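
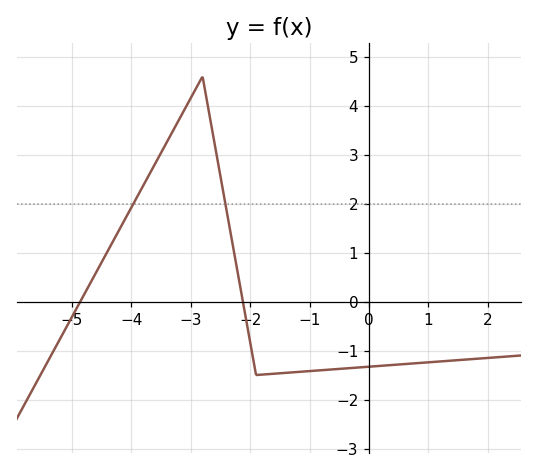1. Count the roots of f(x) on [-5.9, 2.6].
2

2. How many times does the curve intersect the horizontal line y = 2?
2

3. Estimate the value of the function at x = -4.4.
1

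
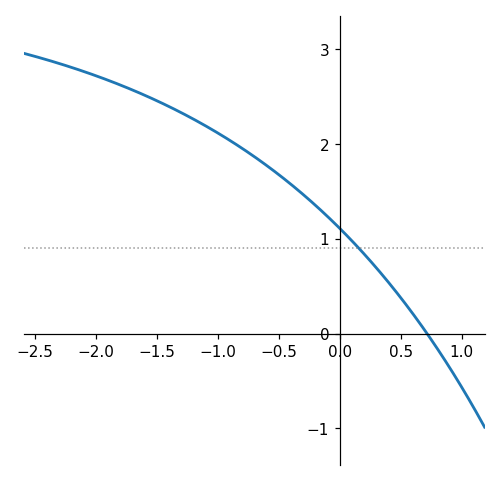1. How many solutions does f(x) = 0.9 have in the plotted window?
1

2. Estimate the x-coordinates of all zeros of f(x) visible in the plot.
0.7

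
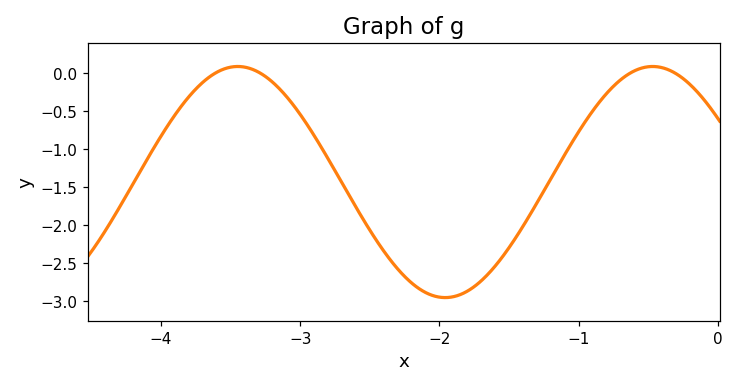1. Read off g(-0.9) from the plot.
-0.494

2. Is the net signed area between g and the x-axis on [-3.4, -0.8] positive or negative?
negative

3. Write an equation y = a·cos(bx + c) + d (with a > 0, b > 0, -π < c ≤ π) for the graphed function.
y = 1.52cos(2.11x + 0.992) - 1.43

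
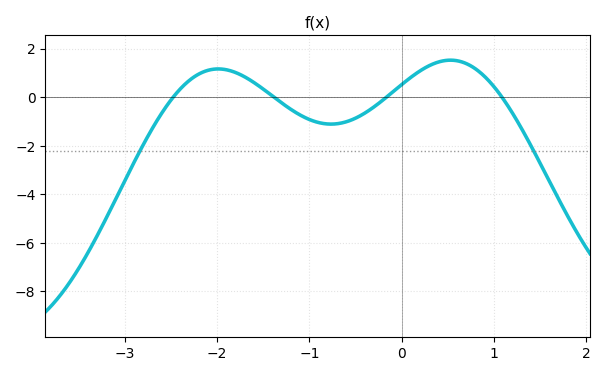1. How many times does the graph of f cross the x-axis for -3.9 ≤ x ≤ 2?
4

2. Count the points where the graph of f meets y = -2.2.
2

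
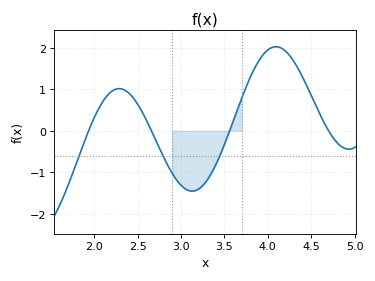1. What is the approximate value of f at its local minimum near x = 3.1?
-1.5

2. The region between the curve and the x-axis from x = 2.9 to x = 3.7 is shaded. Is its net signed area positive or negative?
negative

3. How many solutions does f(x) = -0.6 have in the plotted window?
3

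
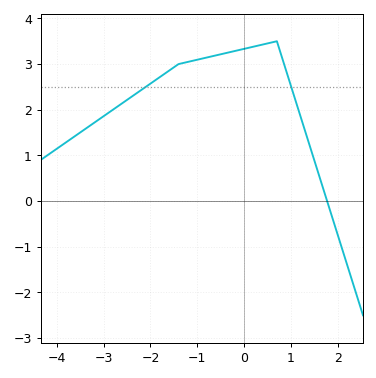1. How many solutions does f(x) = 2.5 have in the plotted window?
2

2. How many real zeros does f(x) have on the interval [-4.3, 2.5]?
1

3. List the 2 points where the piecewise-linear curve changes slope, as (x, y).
(-1.4, 3); (0.7, 3.5)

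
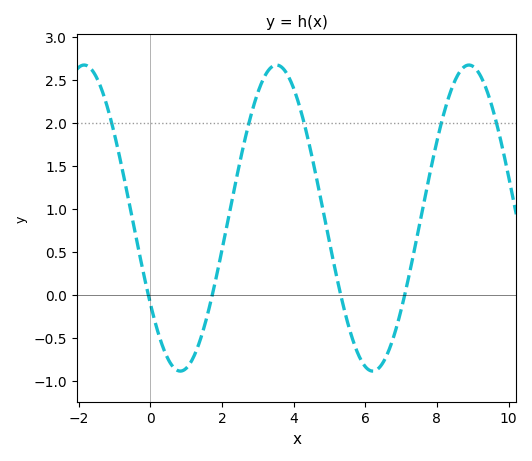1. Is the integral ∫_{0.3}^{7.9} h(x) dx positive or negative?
positive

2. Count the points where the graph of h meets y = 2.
5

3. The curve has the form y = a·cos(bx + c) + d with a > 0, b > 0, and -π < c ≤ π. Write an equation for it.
y = 1.78cos(1.2x + 2.2) + 0.89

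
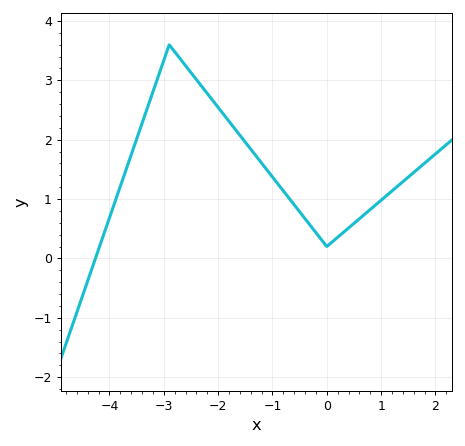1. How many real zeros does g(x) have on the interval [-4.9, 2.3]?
1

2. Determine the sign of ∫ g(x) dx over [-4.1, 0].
positive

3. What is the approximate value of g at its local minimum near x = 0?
0.201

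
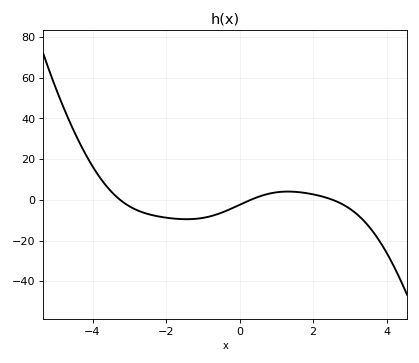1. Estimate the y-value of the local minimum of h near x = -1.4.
-10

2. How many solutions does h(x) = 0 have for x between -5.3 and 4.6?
3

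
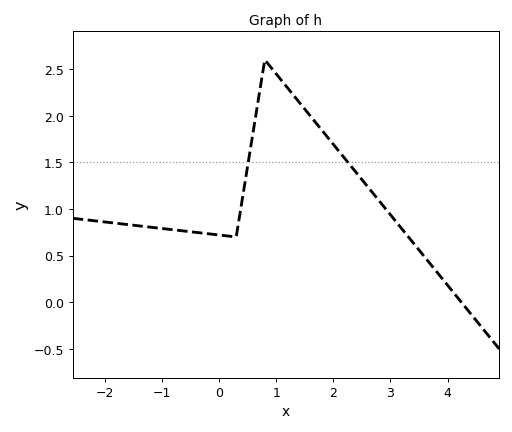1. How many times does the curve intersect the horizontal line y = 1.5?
2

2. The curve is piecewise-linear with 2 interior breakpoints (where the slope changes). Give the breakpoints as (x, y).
(0.3, 0.7); (0.8, 2.6)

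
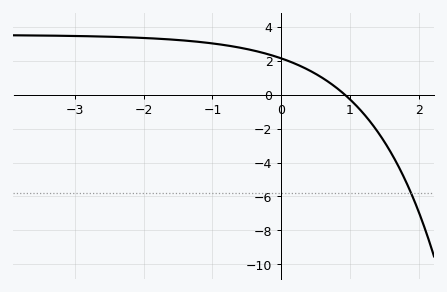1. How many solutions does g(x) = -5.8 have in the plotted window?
1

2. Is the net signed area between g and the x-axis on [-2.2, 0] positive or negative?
positive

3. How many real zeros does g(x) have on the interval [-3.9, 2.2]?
1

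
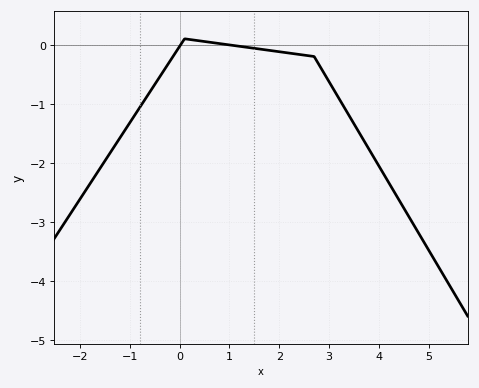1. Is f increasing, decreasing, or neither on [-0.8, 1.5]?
neither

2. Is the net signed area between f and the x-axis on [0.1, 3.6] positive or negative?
negative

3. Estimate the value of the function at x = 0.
0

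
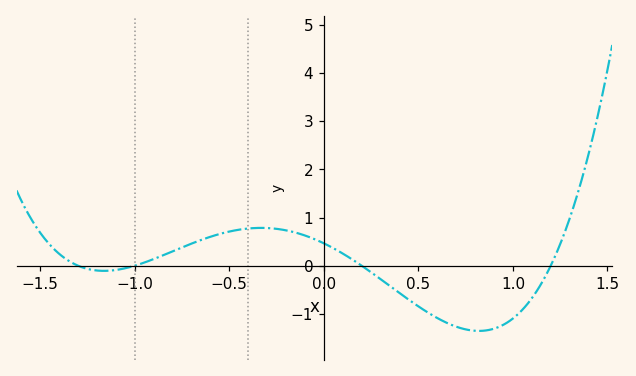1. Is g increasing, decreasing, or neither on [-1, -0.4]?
increasing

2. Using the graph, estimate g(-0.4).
0.8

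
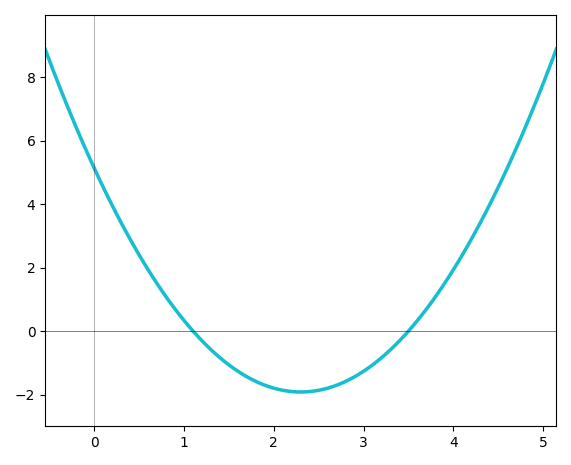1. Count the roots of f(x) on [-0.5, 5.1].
2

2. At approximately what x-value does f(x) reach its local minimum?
2.3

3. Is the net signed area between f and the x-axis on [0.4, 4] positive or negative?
negative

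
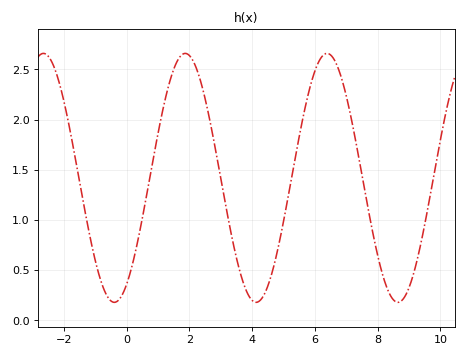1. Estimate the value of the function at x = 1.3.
2.3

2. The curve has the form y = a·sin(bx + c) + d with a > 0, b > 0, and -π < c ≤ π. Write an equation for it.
y = 1.24sin(1.39x - 1.02) + 1.42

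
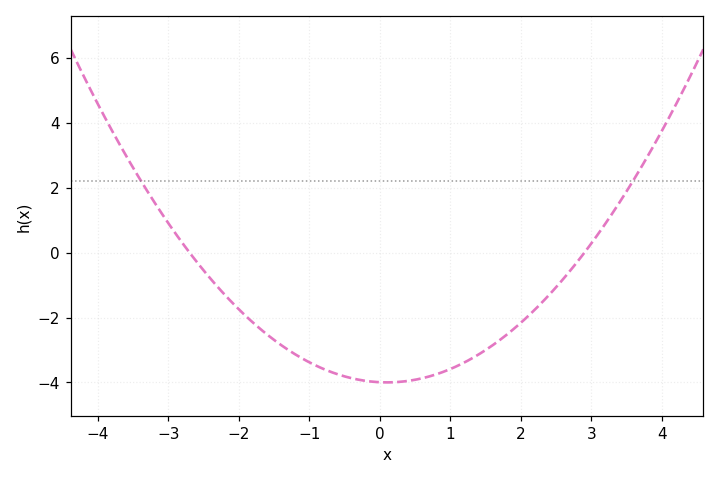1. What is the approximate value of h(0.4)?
-3.95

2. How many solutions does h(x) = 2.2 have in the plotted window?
2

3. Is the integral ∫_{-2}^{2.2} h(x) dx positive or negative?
negative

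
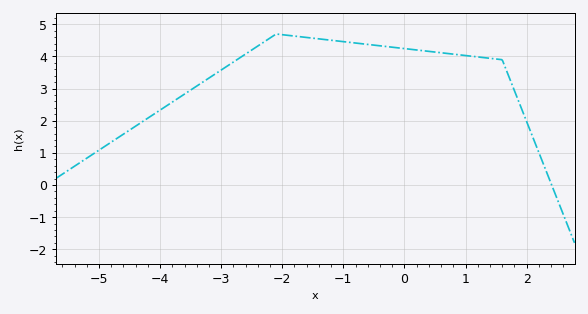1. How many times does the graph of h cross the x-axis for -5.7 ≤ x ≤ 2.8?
1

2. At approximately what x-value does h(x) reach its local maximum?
-2.1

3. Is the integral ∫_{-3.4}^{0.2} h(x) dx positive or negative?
positive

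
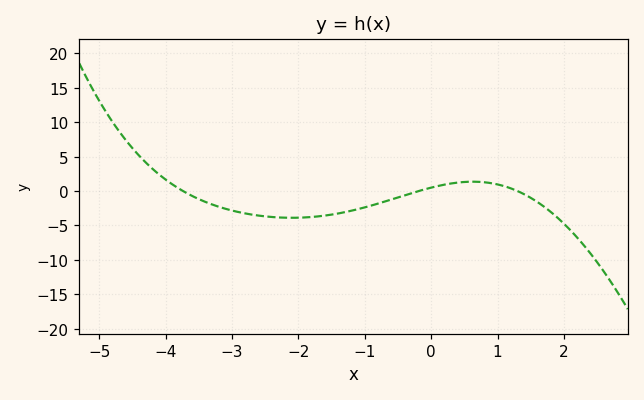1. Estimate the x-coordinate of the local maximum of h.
0.6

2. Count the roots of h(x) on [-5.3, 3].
3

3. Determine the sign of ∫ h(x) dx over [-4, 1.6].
negative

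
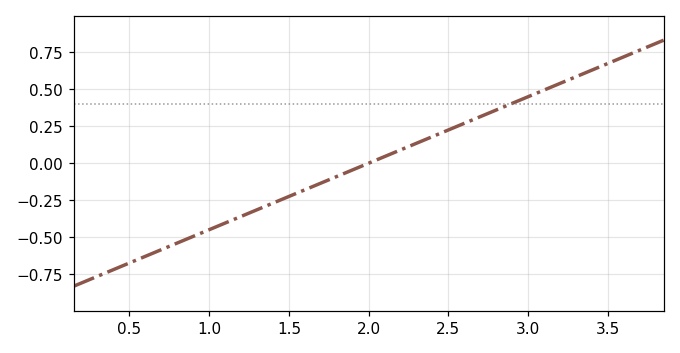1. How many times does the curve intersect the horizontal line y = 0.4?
1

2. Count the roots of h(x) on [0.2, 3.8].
1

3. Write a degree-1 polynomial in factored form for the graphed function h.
y = 0.45(x - 2)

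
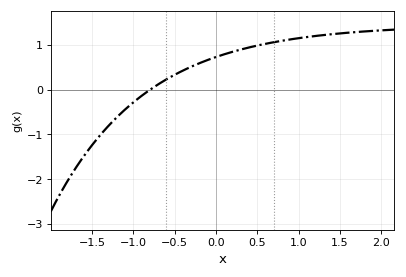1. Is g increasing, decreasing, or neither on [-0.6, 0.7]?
increasing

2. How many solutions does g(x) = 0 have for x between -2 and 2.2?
1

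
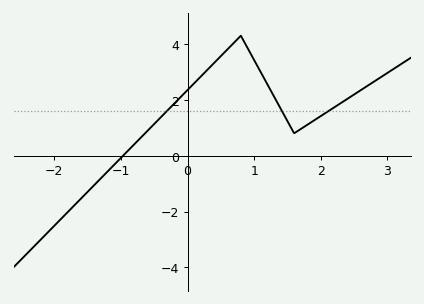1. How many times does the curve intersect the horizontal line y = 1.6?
3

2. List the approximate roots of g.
-0.968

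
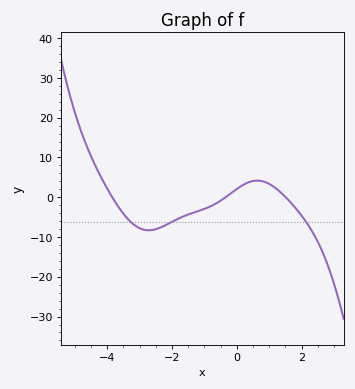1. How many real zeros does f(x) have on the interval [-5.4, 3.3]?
3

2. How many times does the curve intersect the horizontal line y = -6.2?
3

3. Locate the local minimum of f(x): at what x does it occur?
-2.72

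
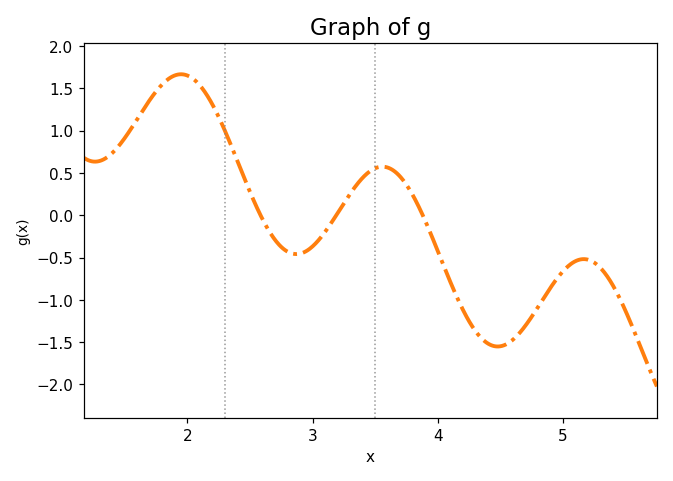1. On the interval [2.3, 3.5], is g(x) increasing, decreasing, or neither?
neither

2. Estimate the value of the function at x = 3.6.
0.565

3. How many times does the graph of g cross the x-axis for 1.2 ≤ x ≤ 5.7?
3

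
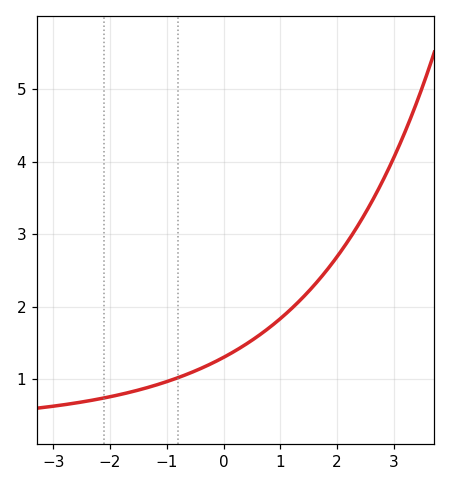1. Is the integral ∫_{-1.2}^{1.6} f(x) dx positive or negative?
positive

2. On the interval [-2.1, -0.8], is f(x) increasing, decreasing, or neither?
increasing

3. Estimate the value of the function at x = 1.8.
2.5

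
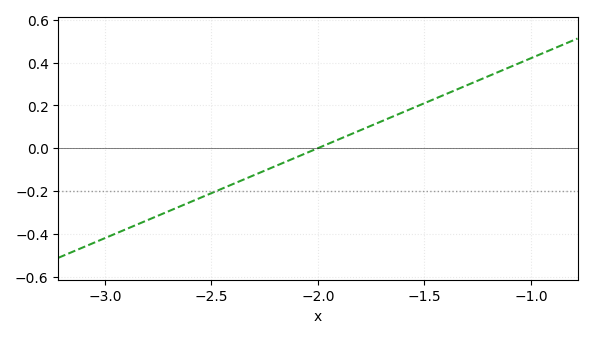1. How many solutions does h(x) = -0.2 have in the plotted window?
1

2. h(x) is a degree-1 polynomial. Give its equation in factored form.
y = 0.42(x + 2)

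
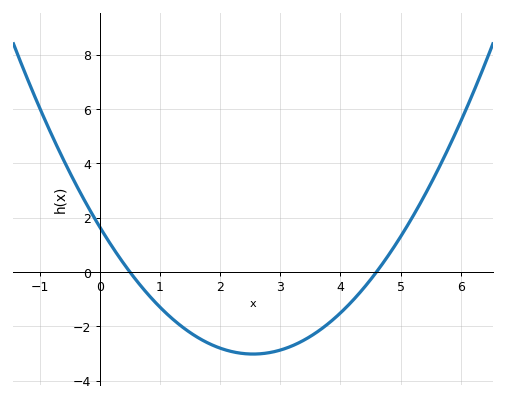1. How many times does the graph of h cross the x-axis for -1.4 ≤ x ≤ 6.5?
2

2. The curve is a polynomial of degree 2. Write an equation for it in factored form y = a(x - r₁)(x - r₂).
y = 0.72(x - 0.5)(x - 4.6)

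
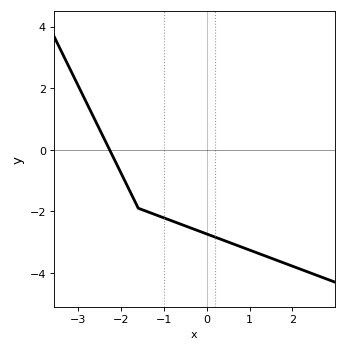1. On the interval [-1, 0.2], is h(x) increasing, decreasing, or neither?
decreasing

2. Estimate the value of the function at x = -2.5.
0.6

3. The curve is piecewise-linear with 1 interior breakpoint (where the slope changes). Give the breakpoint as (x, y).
(-1.6, -1.9)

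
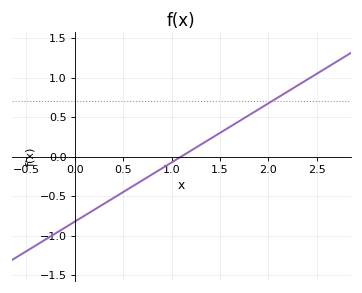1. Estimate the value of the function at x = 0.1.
-0.75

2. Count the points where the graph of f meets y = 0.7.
1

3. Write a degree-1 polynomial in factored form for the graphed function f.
y = 0.75(x - 1.1)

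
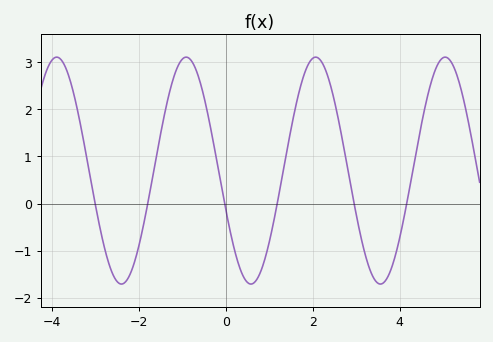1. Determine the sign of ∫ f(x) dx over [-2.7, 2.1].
positive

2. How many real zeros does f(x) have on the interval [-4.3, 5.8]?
6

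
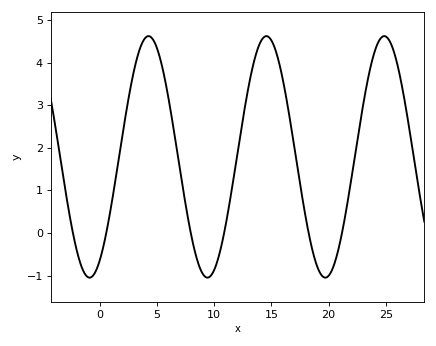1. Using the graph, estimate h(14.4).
4.62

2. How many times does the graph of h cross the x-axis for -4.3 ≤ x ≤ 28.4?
6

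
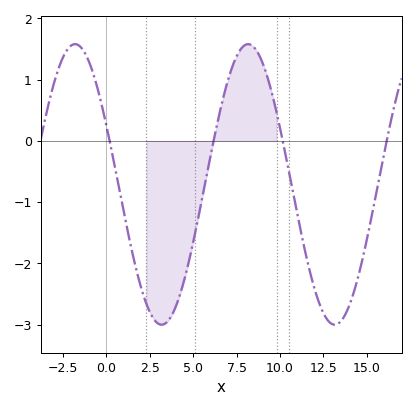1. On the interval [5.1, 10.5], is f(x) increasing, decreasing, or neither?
neither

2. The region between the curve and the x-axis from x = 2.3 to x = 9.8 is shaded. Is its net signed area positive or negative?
negative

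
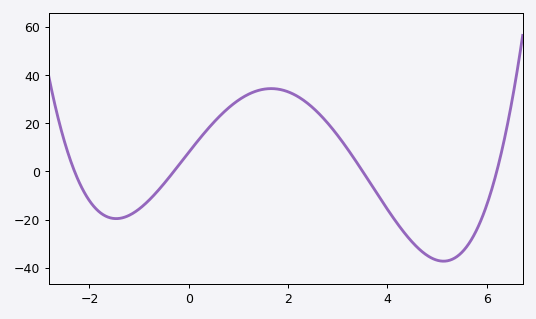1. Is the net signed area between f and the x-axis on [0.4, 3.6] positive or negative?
positive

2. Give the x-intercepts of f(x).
-2.2, -0.2, 3.4, 6.2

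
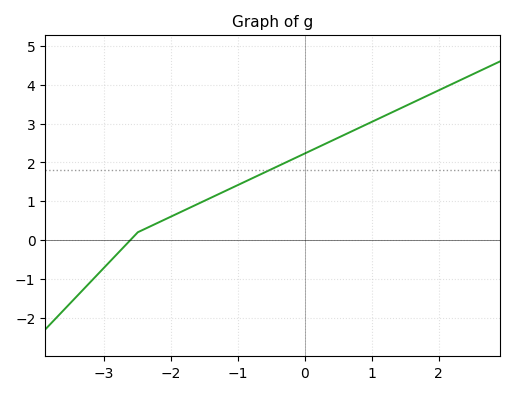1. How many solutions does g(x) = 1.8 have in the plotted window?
1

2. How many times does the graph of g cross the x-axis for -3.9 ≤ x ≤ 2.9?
1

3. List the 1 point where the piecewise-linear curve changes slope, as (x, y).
(-2.5, 0.2)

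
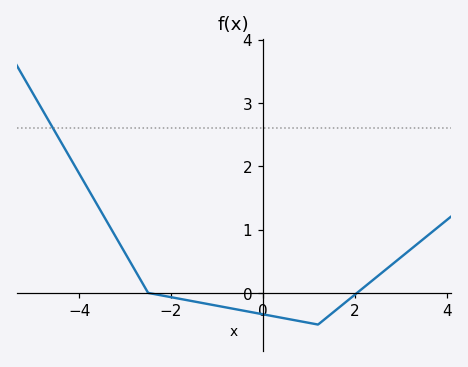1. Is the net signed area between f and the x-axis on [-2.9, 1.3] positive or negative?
negative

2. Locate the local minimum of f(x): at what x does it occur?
1.2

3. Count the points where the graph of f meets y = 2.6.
1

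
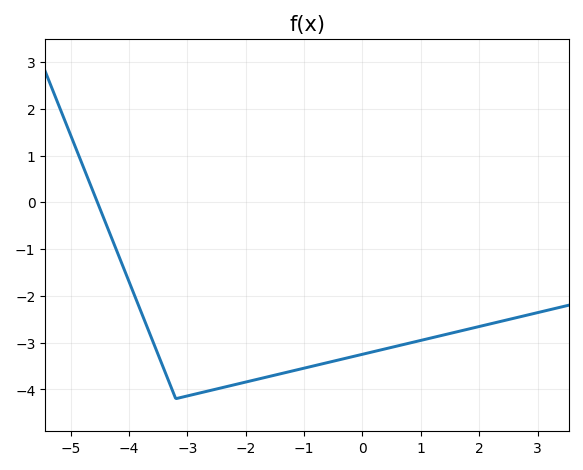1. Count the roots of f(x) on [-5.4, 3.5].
1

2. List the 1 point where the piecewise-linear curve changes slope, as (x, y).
(-3.2, -4.2)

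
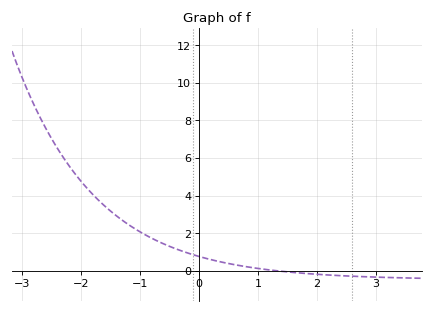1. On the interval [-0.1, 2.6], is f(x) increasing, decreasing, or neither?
decreasing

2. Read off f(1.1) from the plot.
0.092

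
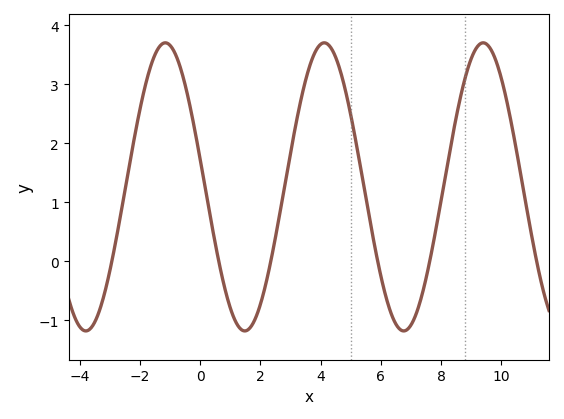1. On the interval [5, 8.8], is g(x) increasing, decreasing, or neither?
neither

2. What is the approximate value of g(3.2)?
2.4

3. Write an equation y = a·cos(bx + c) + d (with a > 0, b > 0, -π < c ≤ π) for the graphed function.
y = 2.44cos(1.2x + 1.4) + 1.26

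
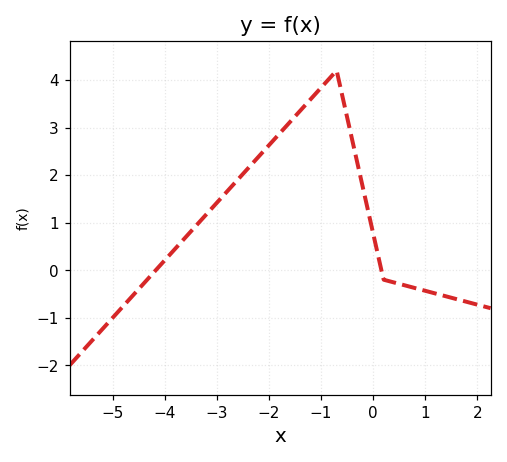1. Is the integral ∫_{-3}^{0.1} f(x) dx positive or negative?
positive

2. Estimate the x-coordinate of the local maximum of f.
-0.8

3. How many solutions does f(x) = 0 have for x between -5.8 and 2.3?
2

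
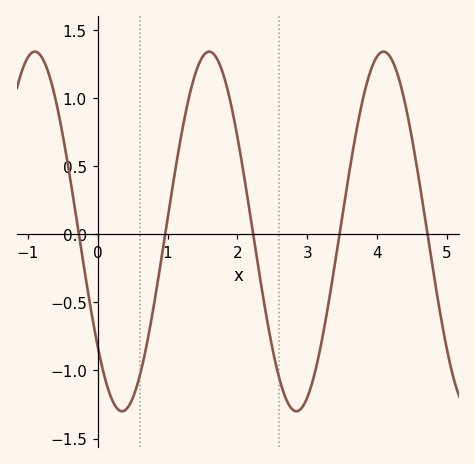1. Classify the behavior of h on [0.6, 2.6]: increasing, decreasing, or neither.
neither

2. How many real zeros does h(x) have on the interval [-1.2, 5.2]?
5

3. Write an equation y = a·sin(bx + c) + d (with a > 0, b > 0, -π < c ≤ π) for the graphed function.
y = 1.32sin(2.5x - 2.5) + 0.02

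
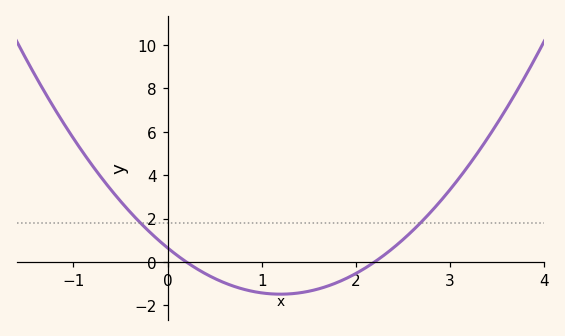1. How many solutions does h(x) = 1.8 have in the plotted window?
2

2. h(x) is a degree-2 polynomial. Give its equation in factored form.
y = 1.48(x - 0.2)(x - 2.2)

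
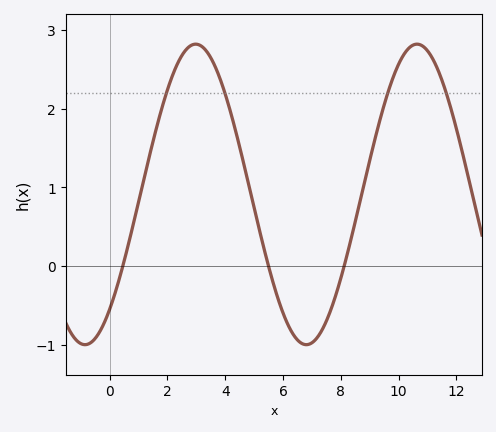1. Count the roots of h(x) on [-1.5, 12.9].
3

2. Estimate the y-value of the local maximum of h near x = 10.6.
2.82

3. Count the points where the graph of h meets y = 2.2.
4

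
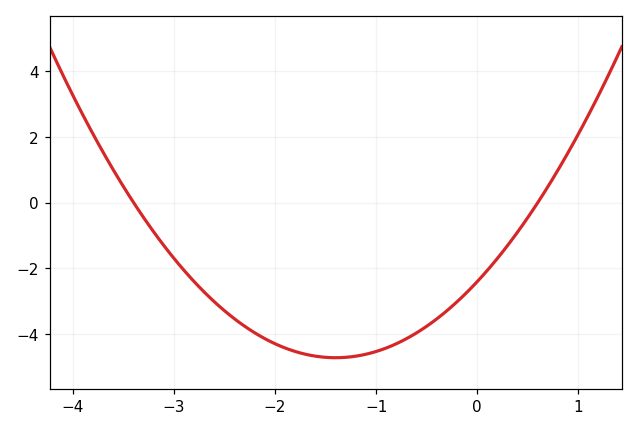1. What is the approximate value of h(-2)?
-4.3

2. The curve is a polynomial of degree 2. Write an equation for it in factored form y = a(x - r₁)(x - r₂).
y = 1.18(x + 3.4)(x - 0.6)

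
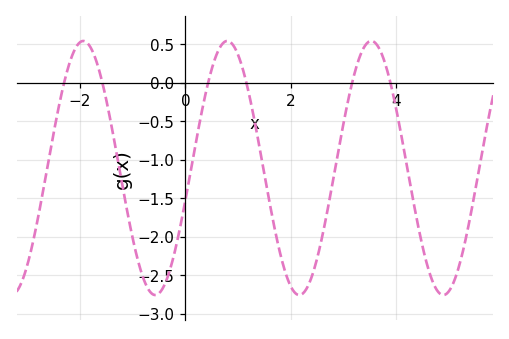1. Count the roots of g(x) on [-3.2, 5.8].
6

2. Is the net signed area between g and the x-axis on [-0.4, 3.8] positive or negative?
negative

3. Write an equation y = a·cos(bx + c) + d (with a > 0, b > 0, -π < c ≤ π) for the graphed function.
y = 1.65cos(2.3x - 1.83) - 1.11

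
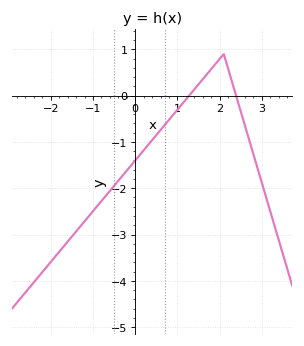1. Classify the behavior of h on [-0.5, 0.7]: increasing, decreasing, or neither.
increasing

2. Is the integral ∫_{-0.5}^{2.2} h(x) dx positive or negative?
negative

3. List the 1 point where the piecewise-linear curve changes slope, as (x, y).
(2.1, 0.9)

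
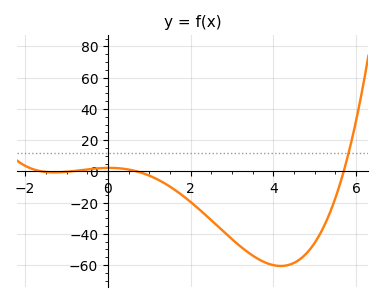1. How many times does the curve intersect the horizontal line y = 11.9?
1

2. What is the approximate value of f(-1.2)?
0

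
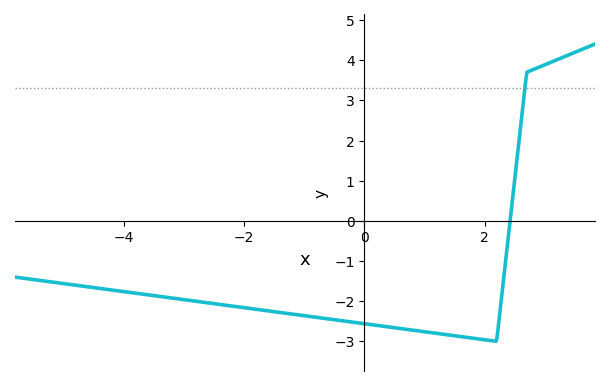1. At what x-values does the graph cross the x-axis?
2.4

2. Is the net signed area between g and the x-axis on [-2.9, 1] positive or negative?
negative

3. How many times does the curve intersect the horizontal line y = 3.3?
1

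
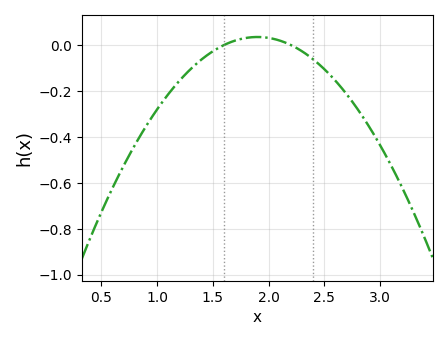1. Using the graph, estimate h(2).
0.031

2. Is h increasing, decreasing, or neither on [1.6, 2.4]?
neither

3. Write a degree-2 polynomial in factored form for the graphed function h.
y = -0.39(x - 1.6)(x - 2.2)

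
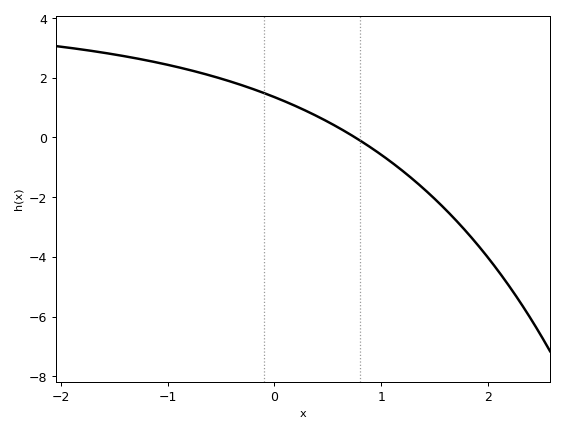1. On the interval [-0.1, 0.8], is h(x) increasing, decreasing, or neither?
decreasing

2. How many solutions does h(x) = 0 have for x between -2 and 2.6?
1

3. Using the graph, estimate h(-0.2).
1.62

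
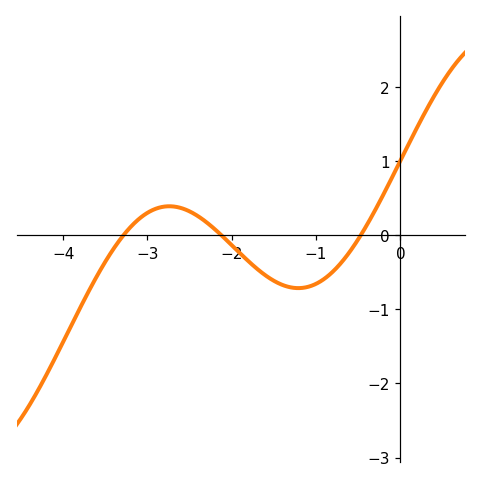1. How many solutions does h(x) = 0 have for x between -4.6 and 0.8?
3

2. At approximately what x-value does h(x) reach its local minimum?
-1.21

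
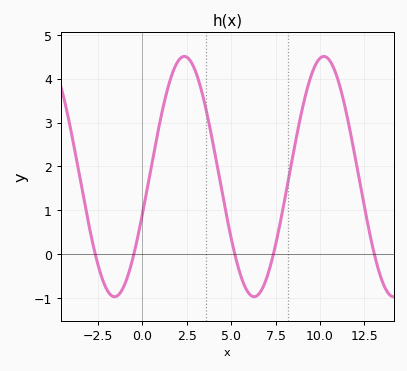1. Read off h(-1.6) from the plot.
-1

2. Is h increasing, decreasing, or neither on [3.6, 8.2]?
neither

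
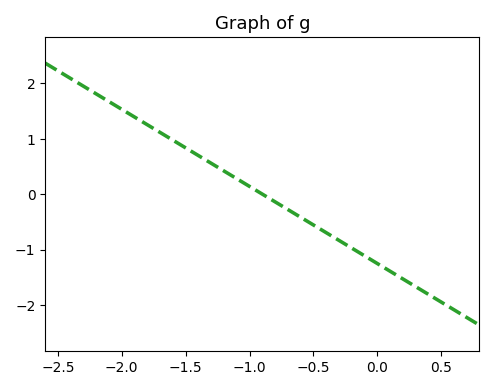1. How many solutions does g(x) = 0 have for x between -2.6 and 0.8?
1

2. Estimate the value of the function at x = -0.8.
-0.1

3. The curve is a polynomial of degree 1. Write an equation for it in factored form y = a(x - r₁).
y = -1.39(x + 0.9)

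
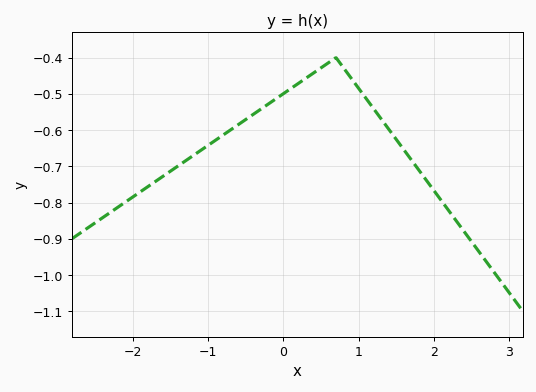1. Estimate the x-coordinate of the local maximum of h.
0.7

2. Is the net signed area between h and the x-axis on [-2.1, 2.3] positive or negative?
negative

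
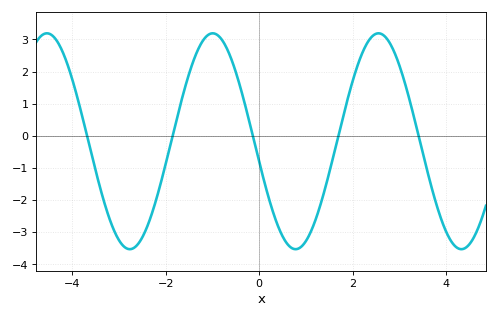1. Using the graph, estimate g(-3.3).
-2.2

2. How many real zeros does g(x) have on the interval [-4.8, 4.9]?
5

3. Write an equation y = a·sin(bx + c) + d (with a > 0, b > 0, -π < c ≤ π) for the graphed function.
y = 3.36sin(1.8x - 3) - 0.17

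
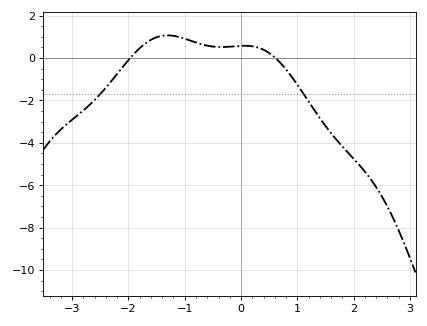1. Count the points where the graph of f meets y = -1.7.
2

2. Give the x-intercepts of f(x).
-1.97, 0.609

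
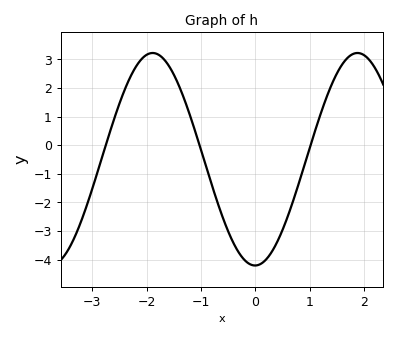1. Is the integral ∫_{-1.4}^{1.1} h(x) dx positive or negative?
negative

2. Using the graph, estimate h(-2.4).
1.9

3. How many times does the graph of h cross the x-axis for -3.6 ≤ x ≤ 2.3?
3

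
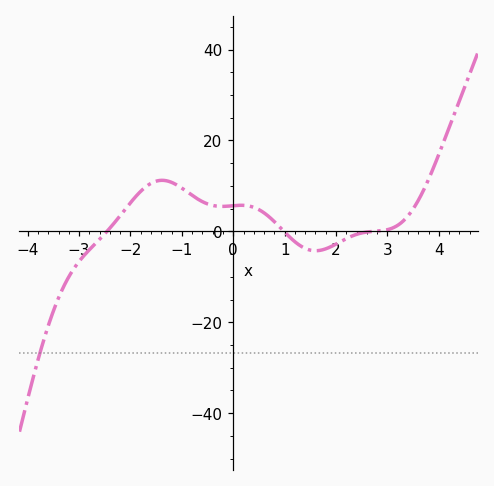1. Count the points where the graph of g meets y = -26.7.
1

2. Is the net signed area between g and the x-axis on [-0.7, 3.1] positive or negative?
positive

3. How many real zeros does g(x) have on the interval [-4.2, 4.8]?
3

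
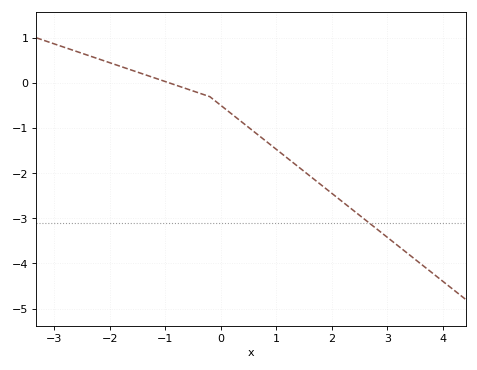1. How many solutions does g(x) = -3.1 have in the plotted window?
1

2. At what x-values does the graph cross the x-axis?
-0.92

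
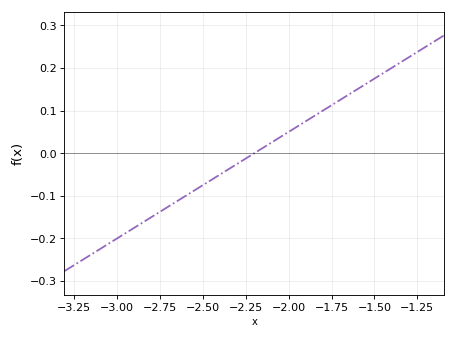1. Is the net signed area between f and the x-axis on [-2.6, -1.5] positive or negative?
positive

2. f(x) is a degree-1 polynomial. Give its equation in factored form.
y = 0.25(x + 2.2)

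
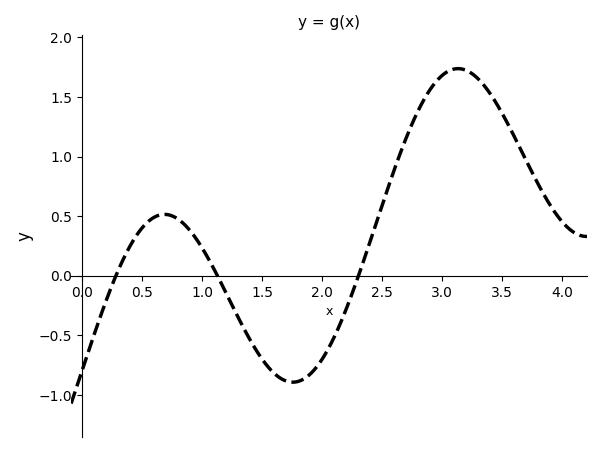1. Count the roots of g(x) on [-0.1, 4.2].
3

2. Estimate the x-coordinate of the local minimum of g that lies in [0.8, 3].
1.8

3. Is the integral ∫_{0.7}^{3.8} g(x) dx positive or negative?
positive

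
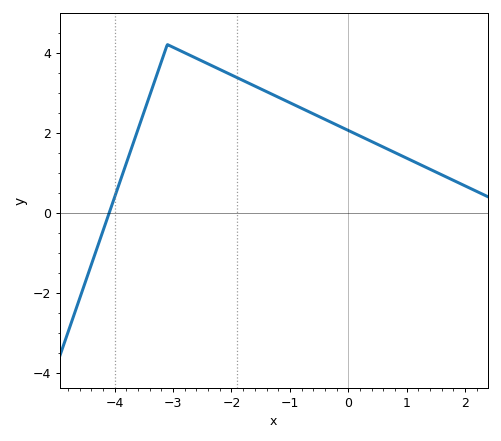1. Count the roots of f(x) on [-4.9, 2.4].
1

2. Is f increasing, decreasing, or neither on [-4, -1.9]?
neither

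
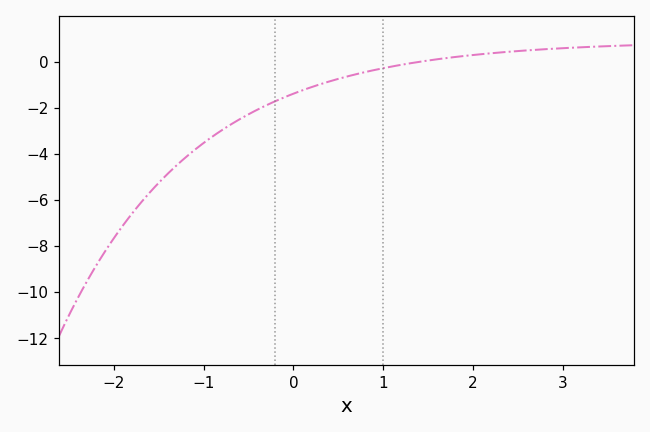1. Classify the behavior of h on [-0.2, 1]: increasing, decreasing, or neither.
increasing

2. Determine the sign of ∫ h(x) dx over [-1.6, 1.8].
negative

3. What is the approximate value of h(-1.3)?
-4.6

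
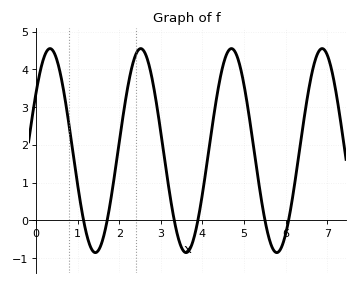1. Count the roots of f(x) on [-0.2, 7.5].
6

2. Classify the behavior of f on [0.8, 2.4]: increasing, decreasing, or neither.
neither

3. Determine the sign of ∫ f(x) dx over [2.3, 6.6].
positive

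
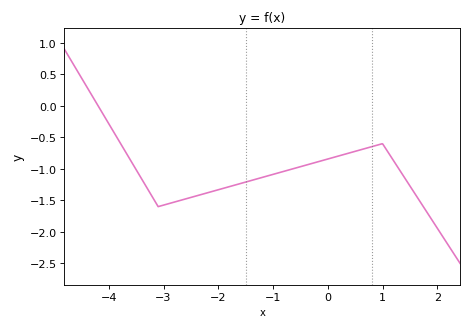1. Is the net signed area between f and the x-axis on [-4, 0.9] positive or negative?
negative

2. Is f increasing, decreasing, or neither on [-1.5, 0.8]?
increasing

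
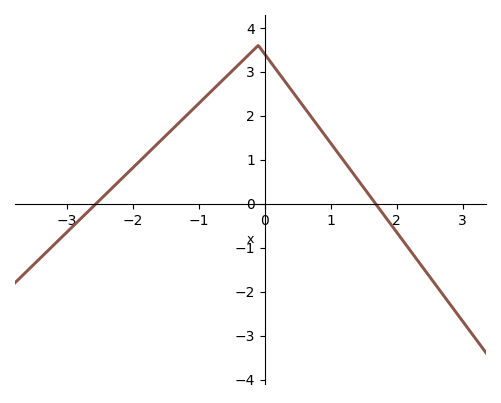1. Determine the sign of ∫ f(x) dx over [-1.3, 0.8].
positive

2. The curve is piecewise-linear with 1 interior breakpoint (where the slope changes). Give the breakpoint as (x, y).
(-0.1, 3.6)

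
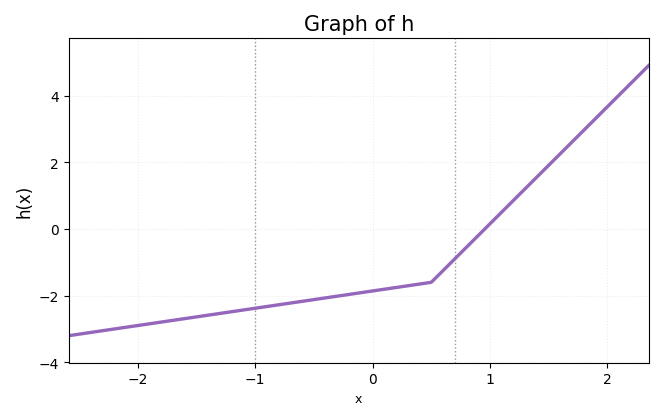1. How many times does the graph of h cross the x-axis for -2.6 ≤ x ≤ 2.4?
1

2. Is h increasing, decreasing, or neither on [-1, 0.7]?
increasing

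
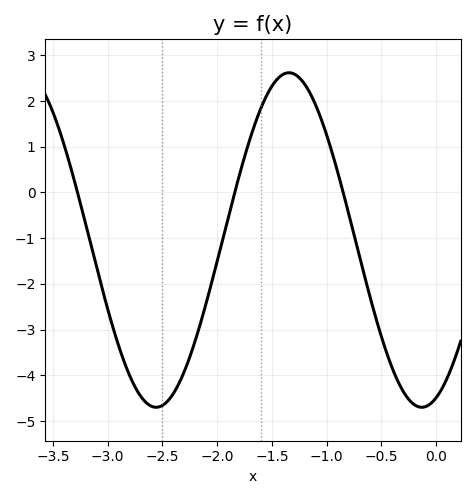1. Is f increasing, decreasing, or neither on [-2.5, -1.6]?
increasing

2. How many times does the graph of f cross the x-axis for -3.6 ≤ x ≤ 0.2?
3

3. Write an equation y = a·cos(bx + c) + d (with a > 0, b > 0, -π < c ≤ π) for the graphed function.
y = 3.66cos(2.59x - 2.8) - 1.04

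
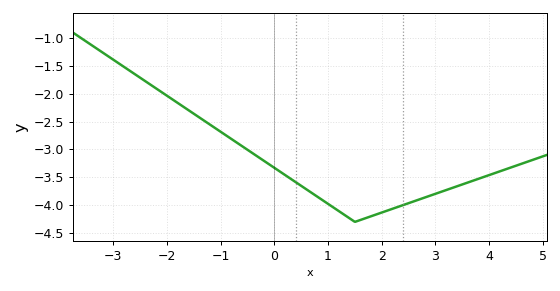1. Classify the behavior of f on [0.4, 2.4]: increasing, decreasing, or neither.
neither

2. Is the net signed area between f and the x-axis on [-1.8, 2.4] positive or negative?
negative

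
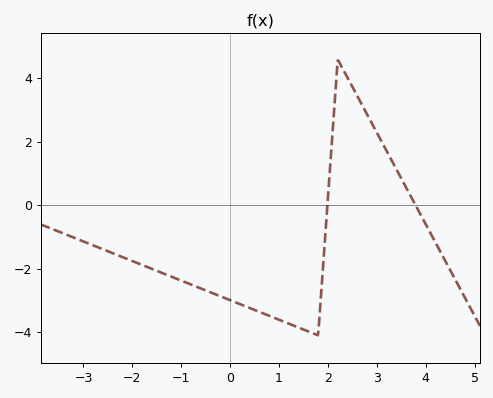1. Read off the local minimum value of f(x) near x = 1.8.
-4.1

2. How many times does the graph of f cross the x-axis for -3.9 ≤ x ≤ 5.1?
2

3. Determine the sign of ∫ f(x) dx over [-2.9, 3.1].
negative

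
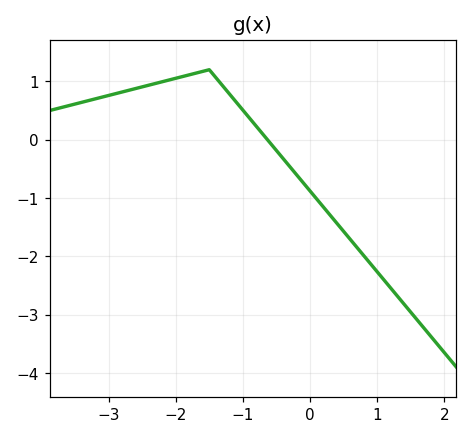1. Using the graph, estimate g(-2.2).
1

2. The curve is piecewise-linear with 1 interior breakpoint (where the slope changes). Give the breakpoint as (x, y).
(-1.5, 1.2)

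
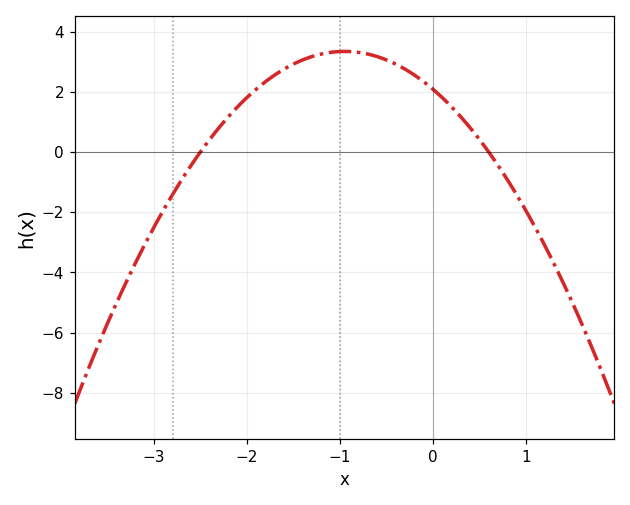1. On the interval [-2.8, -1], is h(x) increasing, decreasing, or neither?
increasing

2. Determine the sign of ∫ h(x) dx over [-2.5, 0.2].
positive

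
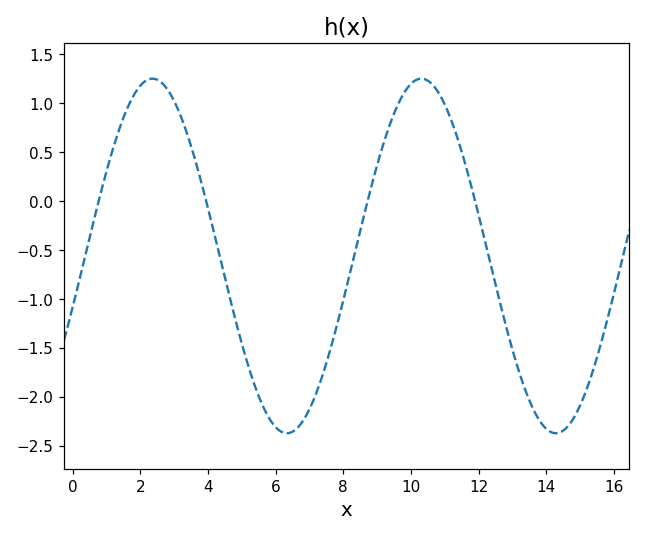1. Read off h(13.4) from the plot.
-1.94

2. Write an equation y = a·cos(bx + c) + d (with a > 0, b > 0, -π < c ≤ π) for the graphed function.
y = 1.81cos(0.79x - 1.86) - 0.56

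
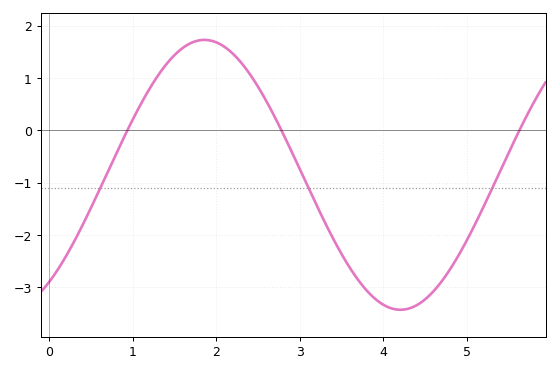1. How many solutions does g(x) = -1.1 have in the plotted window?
3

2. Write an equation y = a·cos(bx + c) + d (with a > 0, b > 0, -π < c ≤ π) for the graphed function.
y = 2.58cos(1.3x - 2.5) - 0.85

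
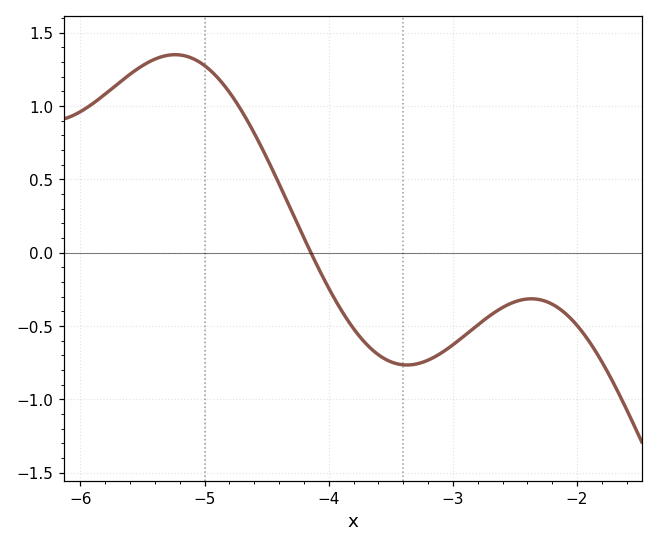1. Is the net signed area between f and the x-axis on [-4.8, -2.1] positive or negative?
negative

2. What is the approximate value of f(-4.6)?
0.8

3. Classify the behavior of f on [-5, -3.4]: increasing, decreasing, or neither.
decreasing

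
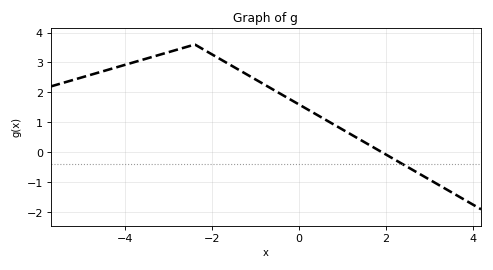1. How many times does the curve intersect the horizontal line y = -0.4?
1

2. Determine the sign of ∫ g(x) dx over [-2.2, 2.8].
positive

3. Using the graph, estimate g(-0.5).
2.01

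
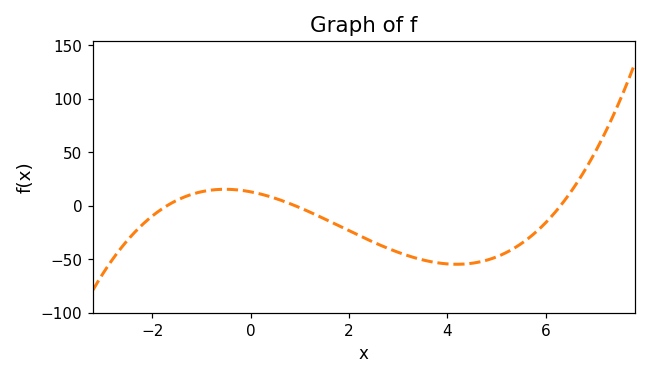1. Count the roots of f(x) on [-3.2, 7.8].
3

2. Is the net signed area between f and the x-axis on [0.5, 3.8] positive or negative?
negative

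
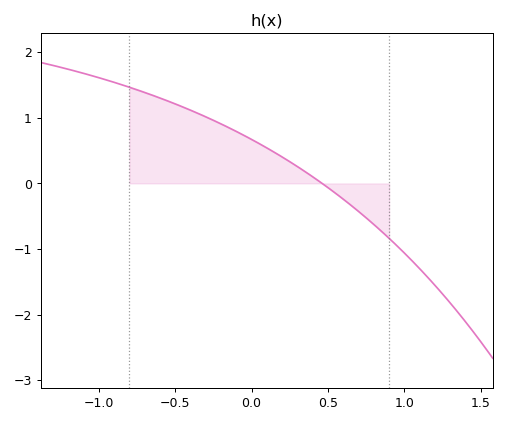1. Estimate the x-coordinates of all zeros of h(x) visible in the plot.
0.45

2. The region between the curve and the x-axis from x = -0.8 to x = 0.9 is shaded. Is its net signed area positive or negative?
positive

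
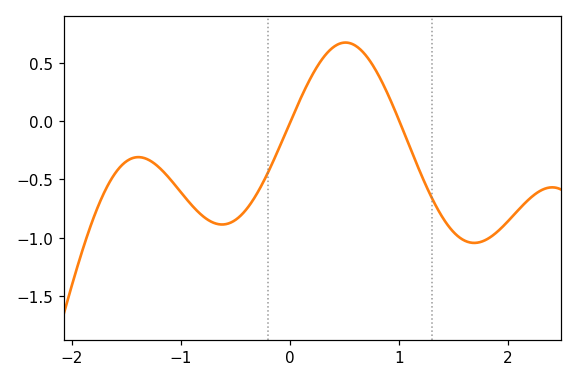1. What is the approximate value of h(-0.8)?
-0.813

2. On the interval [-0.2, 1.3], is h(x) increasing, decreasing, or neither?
neither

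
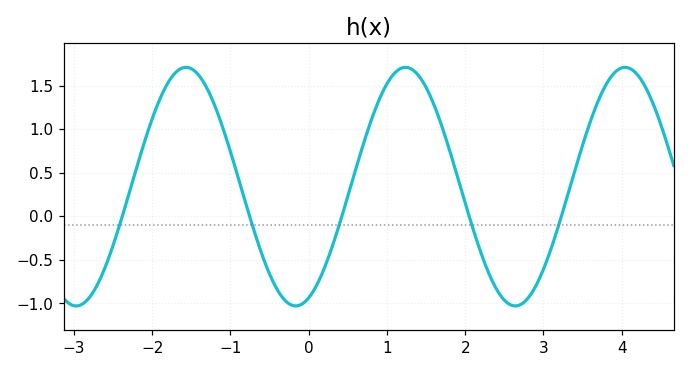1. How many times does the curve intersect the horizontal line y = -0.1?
5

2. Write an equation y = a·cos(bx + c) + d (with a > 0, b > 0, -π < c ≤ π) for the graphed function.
y = 1.37cos(2.24x - 2.77) + 0.34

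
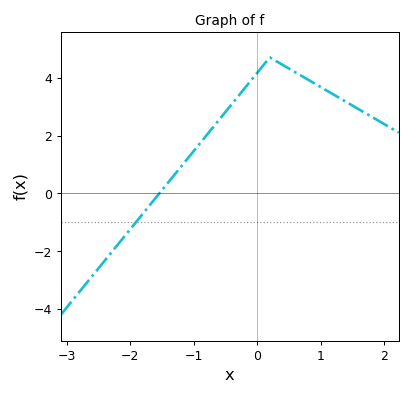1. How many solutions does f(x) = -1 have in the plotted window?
1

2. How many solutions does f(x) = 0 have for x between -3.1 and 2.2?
1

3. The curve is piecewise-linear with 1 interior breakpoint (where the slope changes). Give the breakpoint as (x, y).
(0.2, 4.7)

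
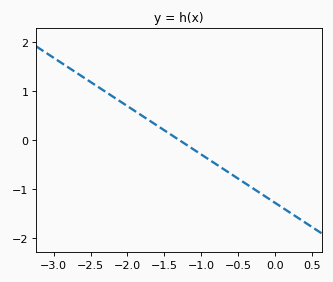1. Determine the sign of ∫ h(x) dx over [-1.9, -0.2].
negative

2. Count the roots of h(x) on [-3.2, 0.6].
1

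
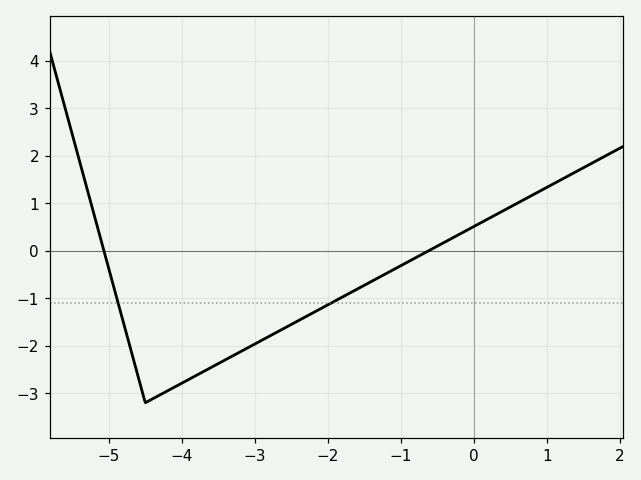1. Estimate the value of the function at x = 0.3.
0.759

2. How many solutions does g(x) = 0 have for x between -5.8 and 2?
2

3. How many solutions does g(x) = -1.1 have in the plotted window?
2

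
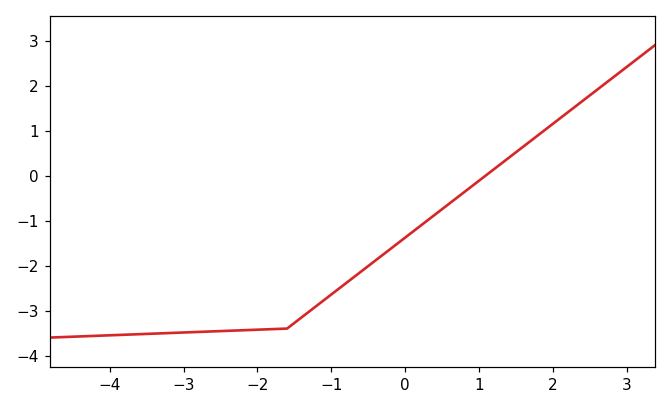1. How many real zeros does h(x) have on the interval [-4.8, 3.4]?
1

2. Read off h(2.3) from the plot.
1.5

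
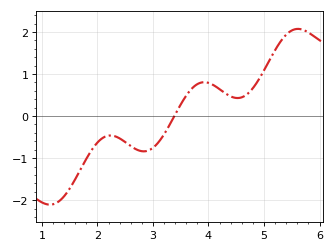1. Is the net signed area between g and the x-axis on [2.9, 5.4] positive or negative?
positive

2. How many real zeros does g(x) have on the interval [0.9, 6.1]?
1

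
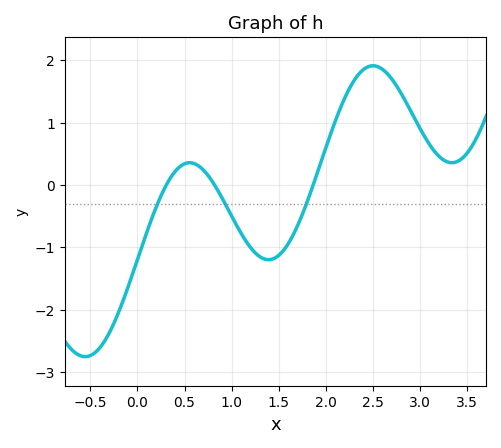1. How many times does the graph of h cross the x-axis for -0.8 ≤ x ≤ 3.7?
3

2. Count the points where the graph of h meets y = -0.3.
3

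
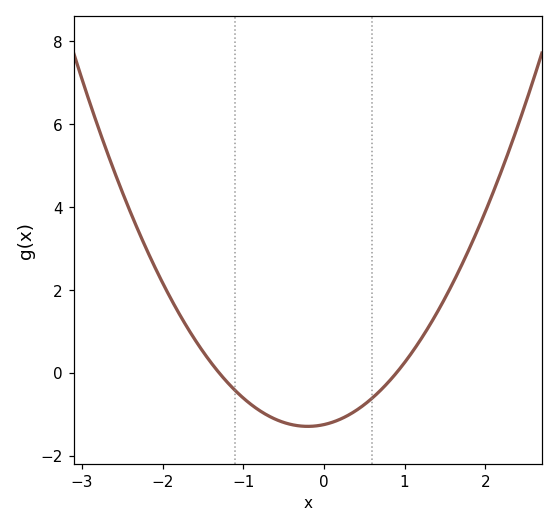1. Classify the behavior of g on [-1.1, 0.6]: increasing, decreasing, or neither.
neither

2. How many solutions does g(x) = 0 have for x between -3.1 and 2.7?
2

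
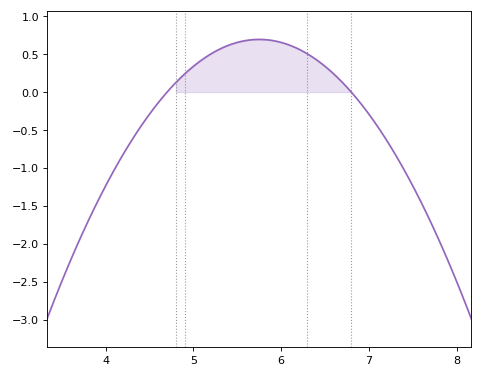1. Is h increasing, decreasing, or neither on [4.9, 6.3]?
neither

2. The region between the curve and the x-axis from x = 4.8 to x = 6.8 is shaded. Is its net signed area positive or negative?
positive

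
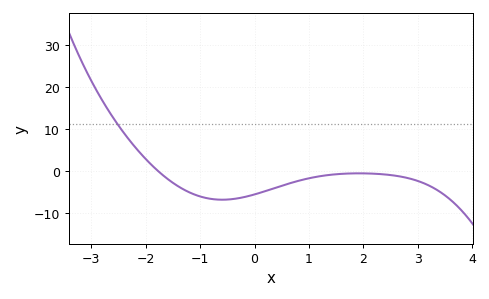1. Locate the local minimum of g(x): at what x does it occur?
-0.6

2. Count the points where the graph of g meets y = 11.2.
1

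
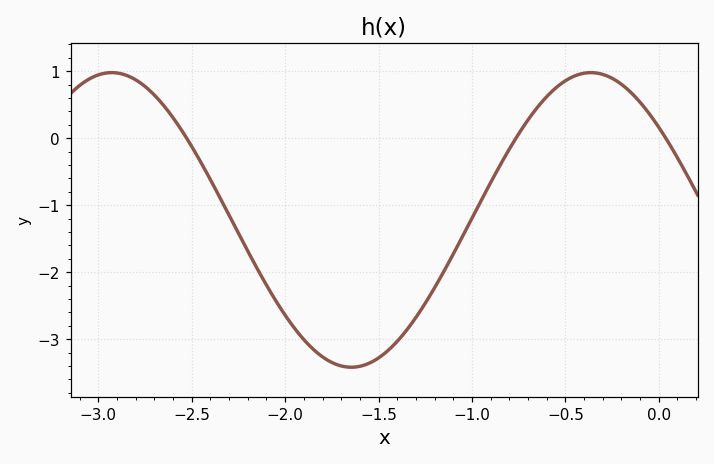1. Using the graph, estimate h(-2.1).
-2.2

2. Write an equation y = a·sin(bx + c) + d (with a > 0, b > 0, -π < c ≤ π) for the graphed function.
y = 2.2sin(2.5x + 2.5) - 1.22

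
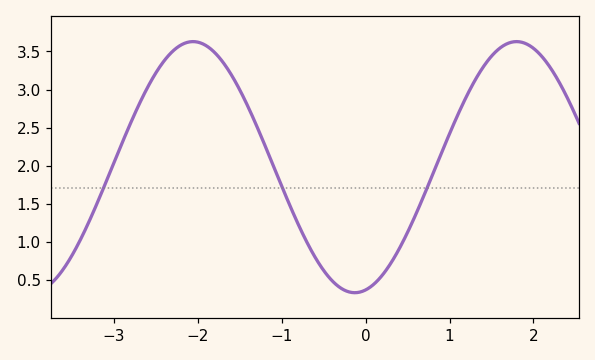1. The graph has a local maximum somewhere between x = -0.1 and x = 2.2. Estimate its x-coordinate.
1.8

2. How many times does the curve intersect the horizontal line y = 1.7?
3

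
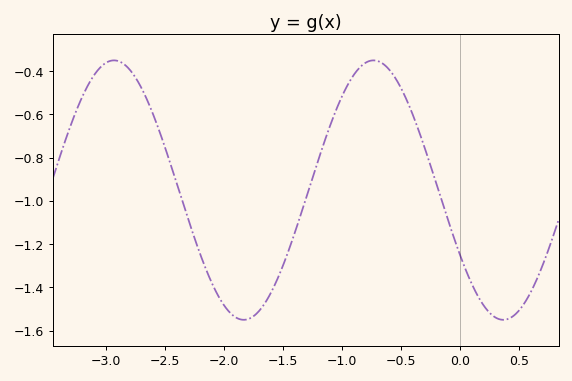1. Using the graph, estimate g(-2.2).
-1.24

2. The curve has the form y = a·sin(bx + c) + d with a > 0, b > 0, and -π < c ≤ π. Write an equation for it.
y = 0.6sin(2.9x - 2.6) - 0.95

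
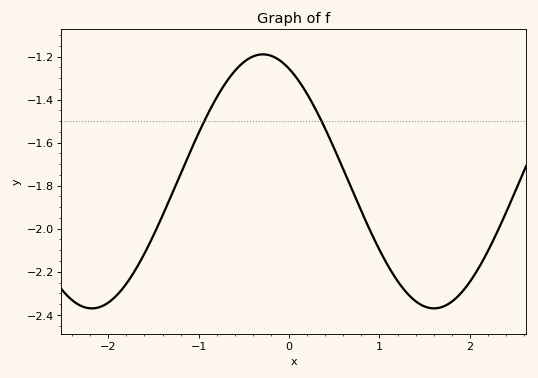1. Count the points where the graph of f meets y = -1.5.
2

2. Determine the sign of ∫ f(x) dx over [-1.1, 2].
negative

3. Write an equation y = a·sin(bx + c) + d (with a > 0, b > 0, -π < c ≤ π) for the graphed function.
y = 0.59sin(1.66x + 2.05) - 1.78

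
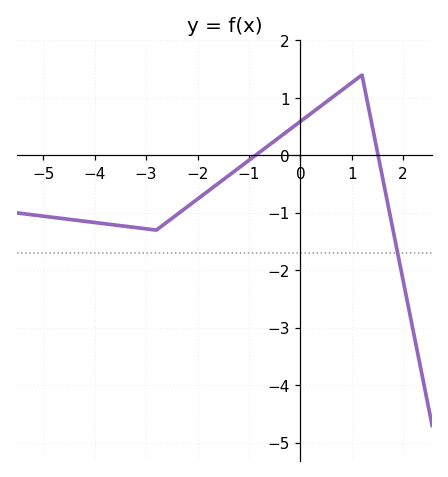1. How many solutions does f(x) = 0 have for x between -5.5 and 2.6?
2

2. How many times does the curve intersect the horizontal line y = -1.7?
1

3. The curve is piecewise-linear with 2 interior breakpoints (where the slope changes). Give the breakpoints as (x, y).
(-2.8, -1.3); (1.2, 1.4)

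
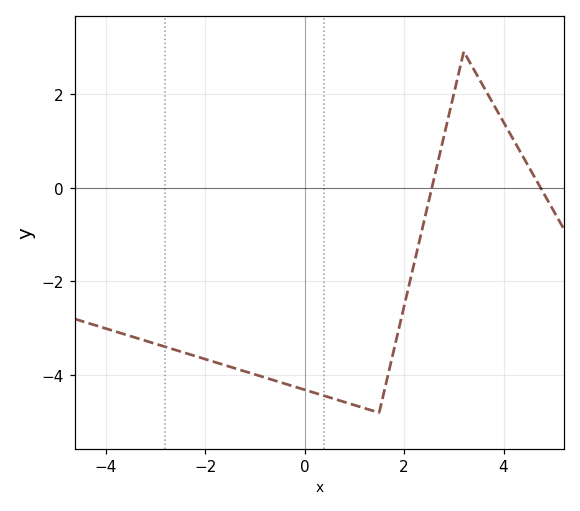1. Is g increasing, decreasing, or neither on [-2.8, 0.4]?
decreasing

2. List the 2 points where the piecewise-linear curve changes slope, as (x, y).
(1.5, -4.8); (3.2, 2.9)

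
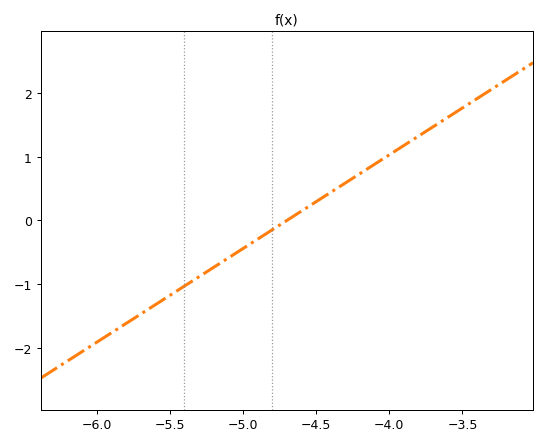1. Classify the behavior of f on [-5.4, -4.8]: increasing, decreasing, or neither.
increasing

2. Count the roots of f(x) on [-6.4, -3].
1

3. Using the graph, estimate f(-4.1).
0.9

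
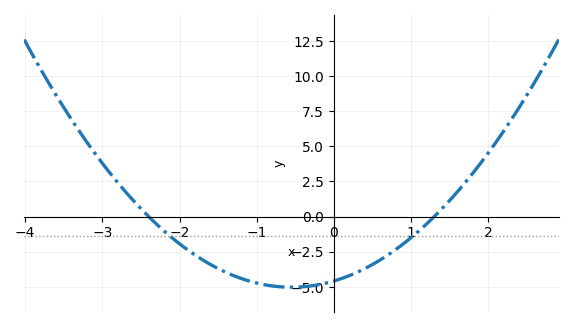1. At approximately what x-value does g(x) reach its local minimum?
-0.5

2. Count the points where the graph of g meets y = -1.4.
2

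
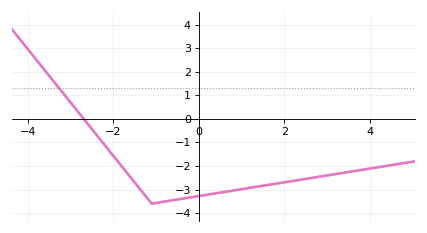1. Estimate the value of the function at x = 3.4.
-2.3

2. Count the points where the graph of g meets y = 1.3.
1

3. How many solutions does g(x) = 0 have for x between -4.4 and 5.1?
1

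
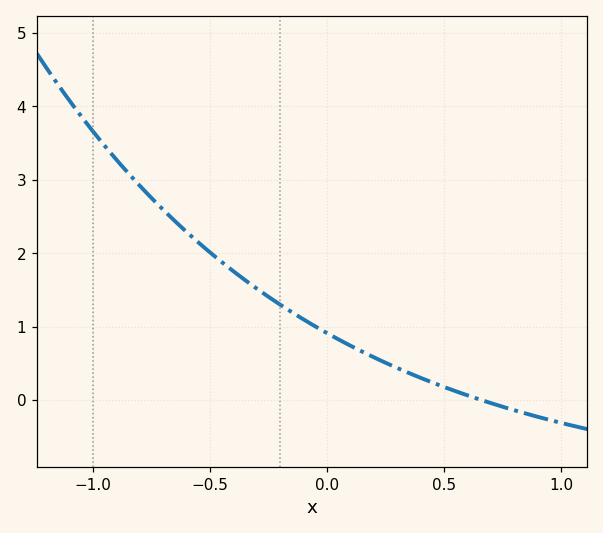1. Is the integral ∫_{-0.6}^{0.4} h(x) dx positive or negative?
positive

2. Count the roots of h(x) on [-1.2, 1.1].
1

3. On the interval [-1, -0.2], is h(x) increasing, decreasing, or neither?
decreasing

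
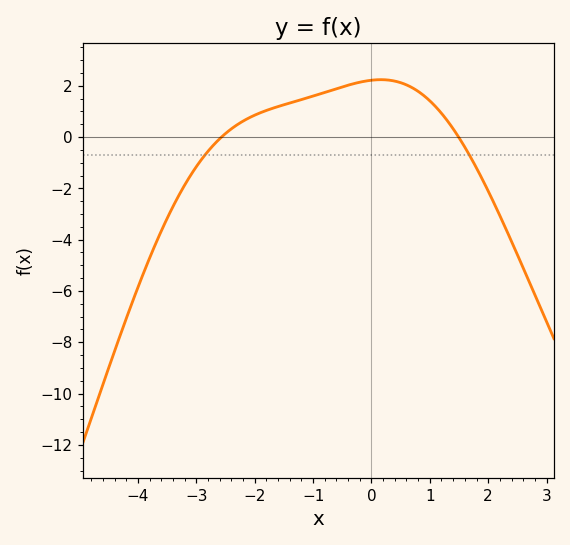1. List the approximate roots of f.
-2.6, 1.4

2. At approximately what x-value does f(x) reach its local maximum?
0.2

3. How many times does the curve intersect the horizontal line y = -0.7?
2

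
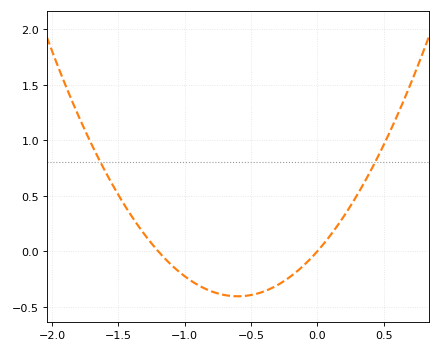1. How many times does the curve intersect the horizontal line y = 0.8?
2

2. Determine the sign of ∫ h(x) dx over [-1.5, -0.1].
negative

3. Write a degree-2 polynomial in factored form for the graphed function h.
y = 1.13(x + 1.2)(x - 0)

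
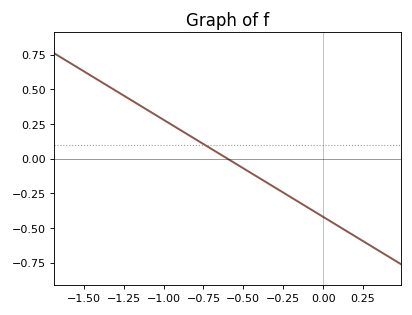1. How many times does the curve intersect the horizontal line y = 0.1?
1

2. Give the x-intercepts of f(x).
-0.6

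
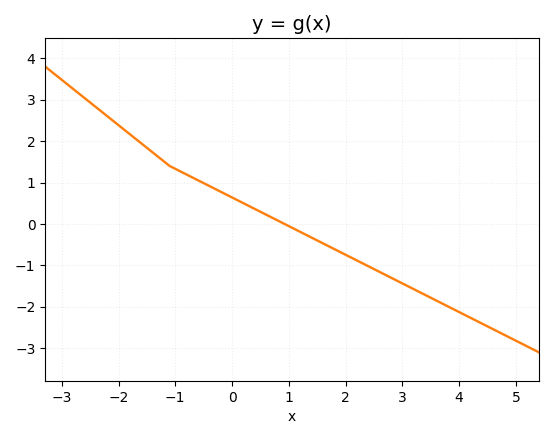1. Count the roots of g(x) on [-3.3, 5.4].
1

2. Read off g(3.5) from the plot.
-1.8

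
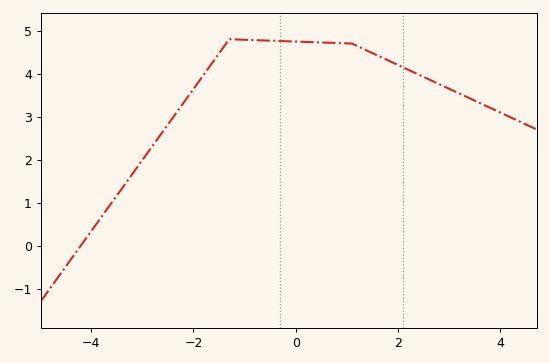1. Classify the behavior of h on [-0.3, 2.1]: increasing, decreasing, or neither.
decreasing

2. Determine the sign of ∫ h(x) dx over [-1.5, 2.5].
positive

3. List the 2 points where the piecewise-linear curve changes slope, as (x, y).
(-1.3, 4.8); (1.1, 4.7)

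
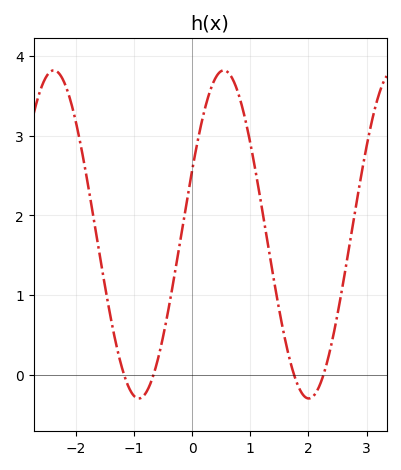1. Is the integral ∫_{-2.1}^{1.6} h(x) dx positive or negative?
positive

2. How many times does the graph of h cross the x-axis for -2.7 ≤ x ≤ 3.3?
4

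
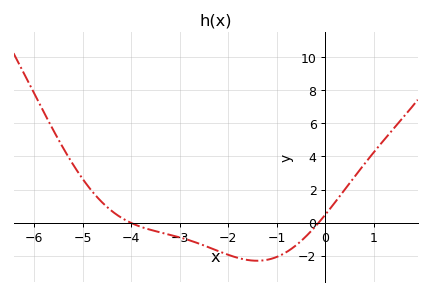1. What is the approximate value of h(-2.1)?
-1.85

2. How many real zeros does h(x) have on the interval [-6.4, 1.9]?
2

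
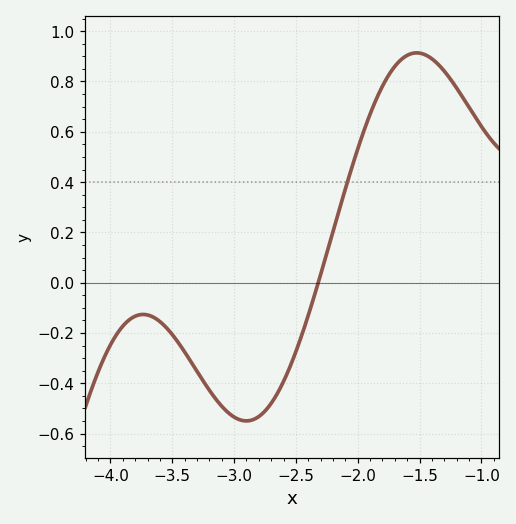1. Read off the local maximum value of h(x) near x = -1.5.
0.914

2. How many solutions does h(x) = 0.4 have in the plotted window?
1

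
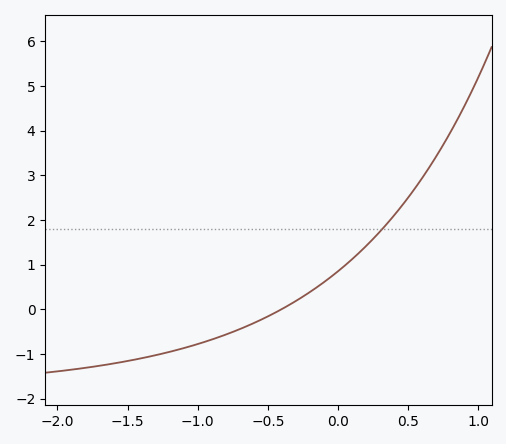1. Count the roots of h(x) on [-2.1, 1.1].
1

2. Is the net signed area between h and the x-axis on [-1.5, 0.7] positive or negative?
positive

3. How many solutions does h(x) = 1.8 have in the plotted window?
1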